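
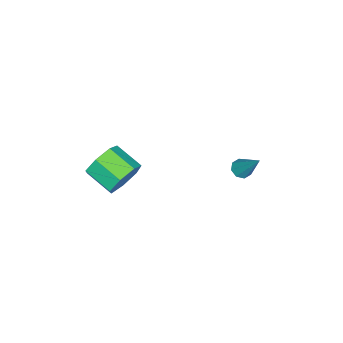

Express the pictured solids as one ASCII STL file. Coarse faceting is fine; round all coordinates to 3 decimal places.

solid 
facet normal -0.265 -0.542 -0.797
outer loop
vertex -2.365 2.68 -1.099
vertex -2.894 2.733 -0.959
vertex -2.543 3.02 -1.271
endloop
endfacet
facet normal 0.905 0.356 -0.233
outer loop
vertex -2.365 2.68 -1.099
vertex -2.543 3.02 -1.271
vertex -2.366 3.807 0.619
endloop
endfacet
facet normal -0.266 -0.542 -0.797
outer loop
vertex -2.543 3.02 -1.271
vertex -2.894 2.733 -0.959
vertex -2.927 3.192 -1.26
endloop
endfacet
facet normal 0.368 0.846 -0.387
outer loop
vertex -2.543 3.02 -1.271
vertex -2.927 3.192 -1.26
vertex -2.366 3.807 0.619
endloop
endfacet
facet normal -0.267 -0.542 -0.797
outer loop
vertex -2.927 3.192 -1.26
vertex -2.894 2.733 -0.959
vertex -3.291 3.096 -1.073
endloop
endfacet
facet normal -0.344 0.918 -0.198
outer loop
vertex -2.927 3.192 -1.26
vertex -3.291 3.096 -1.073
vertex -2.366 3.807 0.619
endloop
endfacet
facet normal -0.266 -0.542 -0.797
outer loop
vertex -3.291 3.096 -1.073
vertex -2.894 2.733 -0.959
vertex -3.423 2.787 -0.819
endloop
endfacet
facet normal -0.817 0.532 0.223
outer loop
vertex -3.291 3.096 -1.073
vertex -3.423 2.787 -0.819
vertex -2.366 3.807 0.619
endloop
endfacet
facet normal -0.266 -0.543 -0.796
outer loop
vertex -3.423 2.787 -0.819
vertex -2.894 2.733 -0.959
vertex -3.244 2.447 -0.647
endloop
endfacet
facet normal -0.772 -0.088 0.630
outer loop
vertex -3.423 2.787 -0.819
vertex -3.244 2.447 -0.647
vertex -2.366 3.807 0.619
endloop
endfacet
facet normal -0.267 -0.542 -0.797
outer loop
vertex -3.244 2.447 -0.647
vertex -2.894 2.733 -0.959
vertex -2.86 2.274 -0.658
endloop
endfacet
facet normal -0.237 -0.576 0.783
outer loop
vertex -3.244 2.447 -0.647
vertex -2.86 2.274 -0.658
vertex -2.366 3.807 0.619
endloop
endfacet
facet normal -0.265 -0.542 -0.797
outer loop
vertex -2.86 2.274 -0.658
vertex -2.894 2.733 -0.959
vertex -2.496 2.371 -0.845
endloop
endfacet
facet normal 0.477 -0.648 0.593
outer loop
vertex -2.86 2.274 -0.658
vertex -2.496 2.371 -0.845
vertex -2.366 3.807 0.619
endloop
endfacet
facet normal -0.265 -0.543 -0.797
outer loop
vertex -2.496 2.371 -0.845
vertex -2.894 2.733 -0.959
vertex -2.365 2.68 -1.099
endloop
endfacet
facet normal 0.950 -0.261 0.172
outer loop
vertex -2.496 2.371 -0.845
vertex -2.365 2.68 -1.099
vertex -2.366 3.807 0.619
endloop
endfacet
facet normal 0.244 0.892 -0.381
outer loop
vertex 3.605 -0.783 1.914
vertex 3.122 -0.331 2.664
vertex 4.081 -0.612 2.619
endloop
endfacet
facet normal 0.800 -0.407 -0.441
outer loop
vertex 3.605 -0.783 1.914
vertex 4.081 -0.612 2.619
vertex 3.24 -2.121 2.486
endloop
endfacet
facet normal 0.800 -0.407 -0.442
outer loop
vertex 3.24 -2.121 2.486
vertex 4.081 -0.612 2.619
vertex 3.717 -1.949 3.191
endloop
endfacet
facet normal -0.243 -0.892 0.382
outer loop
vertex 3.24 -2.121 2.486
vertex 3.717 -1.949 3.191
vertex 2.758 -1.669 3.236
endloop
endfacet
facet normal 0.243 0.892 -0.381
outer loop
vertex 4.081 -0.612 2.619
vertex 3.122 -0.331 2.664
vertex 3.835 -0.229 3.358
endloop
endfacet
facet normal 0.928 -0.099 0.360
outer loop
vertex 4.081 -0.612 2.619
vertex 3.835 -0.229 3.358
vertex 3.717 -1.949 3.191
endloop
endfacet
facet normal 0.928 -0.099 0.360
outer loop
vertex 3.717 -1.949 3.191
vertex 3.835 -0.229 3.358
vertex 3.471 -1.566 3.93
endloop
endfacet
facet normal -0.243 -0.892 0.382
outer loop
vertex 3.717 -1.949 3.191
vertex 3.471 -1.566 3.93
vertex 2.758 -1.669 3.236
endloop
endfacet
facet normal 0.243 0.892 -0.381
outer loop
vertex 3.835 -0.229 3.358
vertex 3.122 -0.331 2.664
vertex 3.052 0.077 3.574
endloop
endfacet
facet normal 0.356 0.284 0.890
outer loop
vertex 3.835 -0.229 3.358
vertex 3.052 0.077 3.574
vertex 3.471 -1.566 3.93
endloop
endfacet
facet normal 0.356 0.284 0.890
outer loop
vertex 3.471 -1.566 3.93
vertex 3.052 0.077 3.574
vertex 2.688 -1.261 4.146
endloop
endfacet
facet normal -0.242 -0.892 0.381
outer loop
vertex 3.471 -1.566 3.93
vertex 2.688 -1.261 4.146
vertex 2.758 -1.669 3.236
endloop
endfacet
facet normal 0.244 0.892 -0.381
outer loop
vertex 3.052 0.077 3.574
vertex 3.122 -0.331 2.664
vertex 2.322 0.076 3.105
endloop
endfacet
facet normal -0.483 0.452 0.750
outer loop
vertex 3.052 0.077 3.574
vertex 2.322 0.076 3.105
vertex 2.688 -1.261 4.146
endloop
endfacet
facet normal -0.483 0.452 0.750
outer loop
vertex 2.688 -1.261 4.146
vertex 2.322 0.076 3.105
vertex 1.958 -1.262 3.677
endloop
endfacet
facet normal -0.244 -0.892 0.381
outer loop
vertex 2.688 -1.261 4.146
vertex 1.958 -1.262 3.677
vertex 2.758 -1.669 3.236
endloop
endfacet
facet normal 0.243 0.892 -0.381
outer loop
vertex 2.322 0.076 3.105
vertex 3.122 -0.331 2.664
vertex 2.195 -0.232 2.304
endloop
endfacet
facet normal -0.959 0.280 0.044
outer loop
vertex 2.322 0.076 3.105
vertex 2.195 -0.232 2.304
vertex 1.958 -1.262 3.677
endloop
endfacet
facet normal -0.959 0.281 0.045
outer loop
vertex 1.958 -1.262 3.677
vertex 2.195 -0.232 2.304
vertex 1.83 -1.57 2.876
endloop
endfacet
facet normal -0.243 -0.892 0.382
outer loop
vertex 1.958 -1.262 3.677
vertex 1.83 -1.57 2.876
vertex 2.758 -1.669 3.236
endloop
endfacet
facet normal 0.244 0.891 -0.382
outer loop
vertex 2.195 -0.232 2.304
vertex 3.122 -0.331 2.664
vertex 2.765 -0.615 1.774
endloop
endfacet
facet normal -0.713 -0.102 -0.693
outer loop
vertex 2.195 -0.232 2.304
vertex 2.765 -0.615 1.774
vertex 1.83 -1.57 2.876
endloop
endfacet
facet normal -0.713 -0.103 -0.694
outer loop
vertex 1.83 -1.57 2.876
vertex 2.765 -0.615 1.774
vertex 2.401 -1.952 2.346
endloop
endfacet
facet normal -0.243 -0.892 0.381
outer loop
vertex 1.83 -1.57 2.876
vertex 2.401 -1.952 2.346
vertex 2.758 -1.669 3.236
endloop
endfacet
facet normal 0.242 0.892 -0.382
outer loop
vertex 2.765 -0.615 1.774
vertex 3.122 -0.331 2.664
vertex 3.605 -0.783 1.914
endloop
endfacet
facet normal 0.070 -0.408 -0.910
outer loop
vertex 2.765 -0.615 1.774
vertex 3.605 -0.783 1.914
vertex 2.401 -1.952 2.346
endloop
endfacet
facet normal 0.070 -0.408 -0.910
outer loop
vertex 2.401 -1.952 2.346
vertex 3.605 -0.783 1.914
vertex 3.24 -2.121 2.486
endloop
endfacet
facet normal -0.243 -0.892 0.381
outer loop
vertex 2.401 -1.952 2.346
vertex 3.24 -2.121 2.486
vertex 2.758 -1.669 3.236
endloop
endfacet

endsolid


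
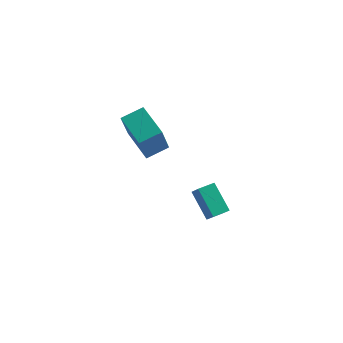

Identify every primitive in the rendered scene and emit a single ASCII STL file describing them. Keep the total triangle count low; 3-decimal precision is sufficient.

solid 
facet normal -0.815 -0.493 -0.304
outer loop
vertex -2.077 -5.393 3.161
vertex -3.143 -3.914 3.619
vertex -1.836 -4.643 1.301
endloop
endfacet
facet normal 0.567 -0.787 -0.244
outer loop
vertex -0.817 -4.026 1.681
vertex -2.077 -5.393 3.161
vertex -1.836 -4.643 1.301
endloop
endfacet
facet normal -0.815 -0.493 -0.304
outer loop
vertex -1.836 -4.643 1.301
vertex -3.143 -3.914 3.619
vertex -2.902 -3.164 1.759
endloop
endfacet
facet normal 0.119 0.371 -0.921
outer loop
vertex -2.902 -3.164 1.759
vertex -0.817 -4.026 1.681
vertex -1.836 -4.643 1.301
endloop
endfacet
facet normal -0.119 -0.371 0.921
outer loop
vertex -2.077 -5.393 3.161
vertex -2.124 -3.297 3.999
vertex -3.143 -3.914 3.619
endloop
endfacet
facet normal 0.567 -0.787 -0.244
outer loop
vertex -1.058 -4.776 3.541
vertex -2.077 -5.393 3.161
vertex -0.817 -4.026 1.681
endloop
endfacet
facet normal -0.119 -0.371 0.921
outer loop
vertex -1.058 -4.776 3.541
vertex -2.124 -3.297 3.999
vertex -2.077 -5.393 3.161
endloop
endfacet
facet normal -0.567 0.787 0.244
outer loop
vertex -3.143 -3.914 3.619
vertex -2.124 -3.297 3.999
vertex -2.902 -3.164 1.759
endloop
endfacet
facet normal 0.119 0.371 -0.921
outer loop
vertex -1.883 -2.547 2.139
vertex -0.817 -4.026 1.681
vertex -2.902 -3.164 1.759
endloop
endfacet
facet normal -0.567 0.787 0.244
outer loop
vertex -2.902 -3.164 1.759
vertex -2.124 -3.297 3.999
vertex -1.883 -2.547 2.139
endloop
endfacet
facet normal 0.815 0.493 0.304
outer loop
vertex -1.883 -2.547 2.139
vertex -1.058 -4.776 3.541
vertex -0.817 -4.026 1.681
endloop
endfacet
facet normal 0.815 0.493 0.304
outer loop
vertex -2.124 -3.297 3.999
vertex -1.058 -4.776 3.541
vertex -1.883 -2.547 2.139
endloop
endfacet
facet normal -0.789 -0.614 -0.005
outer loop
vertex 0.54 -3.225 -2.293
vertex 0.173 -2.747 -3.054
vertex 1.397 -4.316 -3.392
endloop
endfacet
facet normal 0.377 -0.493 0.784
outer loop
vertex 2.147 -3.733 -3.386
vertex 0.54 -3.225 -2.293
vertex 1.397 -4.316 -3.392
endloop
endfacet
facet normal -0.789 -0.614 -0.006
outer loop
vertex 1.397 -4.316 -3.392
vertex 0.173 -2.747 -3.054
vertex 1.031 -3.838 -4.152
endloop
endfacet
facet normal 0.484 -0.616 -0.621
outer loop
vertex 1.031 -3.838 -4.152
vertex 2.147 -3.733 -3.386
vertex 1.397 -4.316 -3.392
endloop
endfacet
facet normal -0.484 0.617 0.621
outer loop
vertex 0.54 -3.225 -2.293
vertex 0.923 -2.164 -3.048
vertex 0.173 -2.747 -3.054
endloop
endfacet
facet normal 0.378 -0.492 0.784
outer loop
vertex 1.289 -2.642 -2.288
vertex 0.54 -3.225 -2.293
vertex 2.147 -3.733 -3.386
endloop
endfacet
facet normal -0.484 0.617 0.621
outer loop
vertex 1.289 -2.642 -2.288
vertex 0.923 -2.164 -3.048
vertex 0.54 -3.225 -2.293
endloop
endfacet
facet normal -0.377 0.493 -0.784
outer loop
vertex 0.173 -2.747 -3.054
vertex 0.923 -2.164 -3.048
vertex 1.031 -3.838 -4.152
endloop
endfacet
facet normal 0.484 -0.617 -0.621
outer loop
vertex 1.78 -3.255 -4.147
vertex 2.147 -3.733 -3.386
vertex 1.031 -3.838 -4.152
endloop
endfacet
facet normal -0.378 0.493 -0.784
outer loop
vertex 1.031 -3.838 -4.152
vertex 0.923 -2.164 -3.048
vertex 1.78 -3.255 -4.147
endloop
endfacet
facet normal 0.789 0.615 0.006
outer loop
vertex 1.78 -3.255 -4.147
vertex 1.289 -2.642 -2.288
vertex 2.147 -3.733 -3.386
endloop
endfacet
facet normal 0.789 0.614 0.006
outer loop
vertex 0.923 -2.164 -3.048
vertex 1.289 -2.642 -2.288
vertex 1.78 -3.255 -4.147
endloop
endfacet

endsolid


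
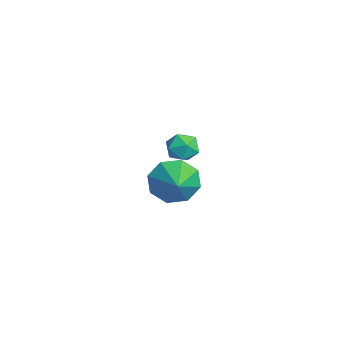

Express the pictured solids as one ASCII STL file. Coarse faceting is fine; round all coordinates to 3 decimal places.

solid 
facet normal -0.904 0.082 -0.421
outer loop
vertex 1.661 0.138 2.73
vertex 1.297 -0.233 3.44
vertex 1.485 0.591 3.196
endloop
endfacet
facet normal 0.752 0.592 -0.291
outer loop
vertex 1.661 0.138 2.73
vertex 1.485 0.591 3.196
vertex 2.543 -0.347 4.02
endloop
endfacet
facet normal -0.904 0.082 -0.420
outer loop
vertex 1.485 0.591 3.196
vertex 1.297 -0.233 3.44
vertex 1.199 0.561 3.805
endloop
endfacet
facet normal 0.507 0.816 0.278
outer loop
vertex 1.485 0.591 3.196
vertex 1.199 0.561 3.805
vertex 2.543 -0.347 4.02
endloop
endfacet
facet normal -0.903 0.082 -0.421
outer loop
vertex 1.199 0.561 3.805
vertex 1.297 -0.233 3.44
vertex 0.97 0.066 4.2
endloop
endfacet
facet normal 0.234 0.538 0.810
outer loop
vertex 1.199 0.561 3.805
vertex 0.97 0.066 4.2
vertex 2.543 -0.347 4.02
endloop
endfacet
facet normal -0.903 0.083 -0.421
outer loop
vertex 0.97 0.066 4.2
vertex 1.297 -0.233 3.44
vertex 0.932 -0.605 4.149
endloop
endfacet
facet normal 0.092 -0.081 0.992
outer loop
vertex 0.97 0.066 4.2
vertex 0.932 -0.605 4.149
vertex 2.543 -0.347 4.02
endloop
endfacet
facet normal -0.903 0.083 -0.421
outer loop
vertex 0.932 -0.605 4.149
vertex 1.297 -0.233 3.44
vertex 1.108 -1.058 3.683
endloop
endfacet
facet normal 0.166 -0.675 0.719
outer loop
vertex 0.932 -0.605 4.149
vertex 1.108 -1.058 3.683
vertex 2.543 -0.347 4.02
endloop
endfacet
facet normal -0.903 0.083 -0.421
outer loop
vertex 1.108 -1.058 3.683
vertex 1.297 -0.233 3.44
vertex 1.395 -1.028 3.074
endloop
endfacet
facet normal 0.411 -0.900 0.149
outer loop
vertex 1.108 -1.058 3.683
vertex 1.395 -1.028 3.074
vertex 2.543 -0.347 4.02
endloop
endfacet
facet normal -0.904 0.082 -0.421
outer loop
vertex 1.395 -1.028 3.074
vertex 1.297 -0.233 3.44
vertex 1.624 -0.532 2.679
endloop
endfacet
facet normal 0.684 -0.621 -0.383
outer loop
vertex 1.395 -1.028 3.074
vertex 1.624 -0.532 2.679
vertex 2.543 -0.347 4.02
endloop
endfacet
facet normal -0.904 0.082 -0.420
outer loop
vertex 1.624 -0.532 2.679
vertex 1.297 -0.233 3.44
vertex 1.661 0.138 2.73
endloop
endfacet
facet normal 0.825 -0.003 -0.565
outer loop
vertex 1.624 -0.532 2.679
vertex 1.661 0.138 2.73
vertex 2.543 -0.347 4.02
endloop
endfacet
facet normal 0.253 0.232 0.939
outer loop
vertex -2.378 1.223 3.086
vertex -2.437 0.586 3.259
vertex -1.855 0.819 3.045
endloop
endfacet
facet normal 0.561 0.678 0.475
outer loop
vertex -2.378 1.223 3.086
vertex -1.855 0.819 3.045
vertex -1.974 1.256 2.562
endloop
endfacet
facet normal 0.045 0.994 0.097
outer loop
vertex -2.378 1.223 3.086
vertex -1.974 1.256 2.562
vertex -2.63 1.294 2.478
endloop
endfacet
facet normal -0.582 0.744 0.328
outer loop
vertex -2.378 1.223 3.086
vertex -2.63 1.294 2.478
vertex -2.916 0.88 2.909
endloop
endfacet
facet normal -0.453 0.272 0.849
outer loop
vertex -2.378 1.223 3.086
vertex -2.916 0.88 2.909
vertex -2.437 0.586 3.259
endloop
endfacet
facet normal 0.957 0.289 0.026
outer loop
vertex -1.974 1.256 2.562
vertex -1.855 0.819 3.045
vertex -1.784 0.64 2.411
endloop
endfacet
facet normal 0.459 -0.432 0.777
outer loop
vertex -1.855 0.819 3.045
vertex -2.437 0.586 3.259
vertex -2.07 0.226 2.842
endloop
endfacet
facet normal -0.685 -0.366 0.630
outer loop
vertex -2.437 0.586 3.259
vertex -2.916 0.88 2.909
vertex -2.726 0.264 2.758
endloop
endfacet
facet normal -0.893 0.396 -0.212
outer loop
vertex -2.916 0.88 2.909
vertex -2.63 1.294 2.478
vertex -2.845 0.701 2.275
endloop
endfacet
facet normal 0.121 0.802 -0.585
outer loop
vertex -2.63 1.294 2.478
vertex -1.974 1.256 2.562
vertex -2.263 0.934 2.061
endloop
endfacet
facet normal 0.582 -0.744 -0.328
outer loop
vertex -2.322 0.297 2.234
vertex -1.784 0.64 2.411
vertex -2.07 0.226 2.842
endloop
endfacet
facet normal -0.045 -0.994 -0.097
outer loop
vertex -2.322 0.297 2.234
vertex -2.07 0.226 2.842
vertex -2.726 0.264 2.758
endloop
endfacet
facet normal -0.561 -0.678 -0.475
outer loop
vertex -2.322 0.297 2.234
vertex -2.726 0.264 2.758
vertex -2.845 0.701 2.275
endloop
endfacet
facet normal -0.253 -0.232 -0.939
outer loop
vertex -2.322 0.297 2.234
vertex -2.845 0.701 2.275
vertex -2.263 0.934 2.061
endloop
endfacet
facet normal 0.453 -0.272 -0.849
outer loop
vertex -2.322 0.297 2.234
vertex -2.263 0.934 2.061
vertex -1.784 0.64 2.411
endloop
endfacet
facet normal 0.893 -0.396 0.212
outer loop
vertex -2.07 0.226 2.842
vertex -1.784 0.64 2.411
vertex -1.855 0.819 3.045
endloop
endfacet
facet normal -0.121 -0.802 0.585
outer loop
vertex -2.726 0.264 2.758
vertex -2.07 0.226 2.842
vertex -2.437 0.586 3.259
endloop
endfacet
facet normal -0.957 -0.289 -0.026
outer loop
vertex -2.845 0.701 2.275
vertex -2.726 0.264 2.758
vertex -2.916 0.88 2.909
endloop
endfacet
facet normal -0.459 0.432 -0.777
outer loop
vertex -2.263 0.934 2.061
vertex -2.845 0.701 2.275
vertex -2.63 1.294 2.478
endloop
endfacet
facet normal 0.685 0.366 -0.630
outer loop
vertex -1.784 0.64 2.411
vertex -2.263 0.934 2.061
vertex -1.974 1.256 2.562
endloop
endfacet

endsolid


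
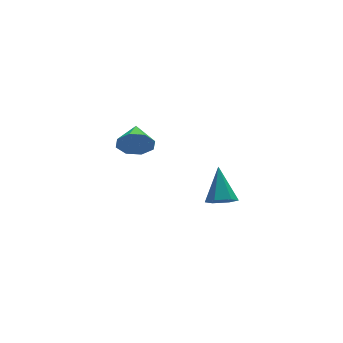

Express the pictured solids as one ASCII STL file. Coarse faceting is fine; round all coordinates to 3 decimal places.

solid 
facet normal -0.360 -0.887 -0.290
outer loop
vertex -3.332 -2.261 4.118
vertex -3.661 -1.866 3.319
vertex -2.846 -2.282 3.578
endloop
endfacet
facet normal 0.742 0.083 0.665
outer loop
vertex -3.332 -2.261 4.118
vertex -2.846 -2.282 3.578
vertex -3.159 -0.634 3.721
endloop
endfacet
facet normal -0.361 -0.887 -0.289
outer loop
vertex -2.846 -2.282 3.578
vertex -3.661 -1.866 3.319
vertex -2.838 -2.059 2.885
endloop
endfacet
facet normal 0.981 0.180 0.069
outer loop
vertex -2.846 -2.282 3.578
vertex -2.838 -2.059 2.885
vertex -3.159 -0.634 3.721
endloop
endfacet
facet normal -0.360 -0.887 -0.289
outer loop
vertex -2.838 -2.059 2.885
vertex -3.661 -1.866 3.319
vertex -3.311 -1.724 2.447
endloop
endfacet
facet normal 0.757 0.449 -0.474
outer loop
vertex -2.838 -2.059 2.885
vertex -3.311 -1.724 2.447
vertex -3.159 -0.634 3.721
endloop
endfacet
facet normal -0.361 -0.887 -0.289
outer loop
vertex -3.311 -1.724 2.447
vertex -3.661 -1.866 3.319
vertex -3.989 -1.472 2.52
endloop
endfacet
facet normal 0.202 0.732 -0.651
outer loop
vertex -3.311 -1.724 2.447
vertex -3.989 -1.472 2.52
vertex -3.159 -0.634 3.721
endloop
endfacet
facet normal -0.360 -0.887 -0.290
outer loop
vertex -3.989 -1.472 2.52
vertex -3.661 -1.866 3.319
vertex -4.475 -1.451 3.06
endloop
endfacet
facet normal -0.358 0.864 -0.355
outer loop
vertex -3.989 -1.472 2.52
vertex -4.475 -1.451 3.06
vertex -3.159 -0.634 3.721
endloop
endfacet
facet normal -0.361 -0.887 -0.288
outer loop
vertex -4.475 -1.451 3.06
vertex -3.661 -1.866 3.319
vertex -4.483 -1.673 3.753
endloop
endfacet
facet normal -0.596 0.767 0.239
outer loop
vertex -4.475 -1.451 3.06
vertex -4.483 -1.673 3.753
vertex -3.159 -0.634 3.721
endloop
endfacet
facet normal -0.361 -0.886 -0.290
outer loop
vertex -4.483 -1.673 3.753
vertex -3.661 -1.866 3.319
vertex -4.01 -2.009 4.191
endloop
endfacet
facet normal -0.372 0.498 0.783
outer loop
vertex -4.483 -1.673 3.753
vertex -4.01 -2.009 4.191
vertex -3.159 -0.634 3.721
endloop
endfacet
facet normal -0.361 -0.887 -0.290
outer loop
vertex -4.01 -2.009 4.191
vertex -3.661 -1.866 3.319
vertex -3.332 -2.261 4.118
endloop
endfacet
facet normal 0.183 0.215 0.959
outer loop
vertex -4.01 -2.009 4.191
vertex -3.332 -2.261 4.118
vertex -3.159 -0.634 3.721
endloop
endfacet
facet normal -0.185 -0.650 -0.737
outer loop
vertex 2.404 -0.143 -3.352
vertex 1.602 0.105 -3.369
vertex 2.171 0.491 -3.852
endloop
endfacet
facet normal 0.952 0.298 -0.065
outer loop
vertex 2.404 -0.143 -3.352
vertex 2.171 0.491 -3.852
vertex 1.998 1.495 -1.791
endloop
endfacet
facet normal -0.185 -0.650 -0.737
outer loop
vertex 2.171 0.491 -3.852
vertex 1.602 0.105 -3.369
vertex 1.368 0.739 -3.869
endloop
endfacet
facet normal 0.278 0.873 -0.402
outer loop
vertex 2.171 0.491 -3.852
vertex 1.368 0.739 -3.869
vertex 1.998 1.495 -1.791
endloop
endfacet
facet normal -0.186 -0.650 -0.737
outer loop
vertex 1.368 0.739 -3.869
vertex 1.602 0.105 -3.369
vertex 0.799 0.354 -3.386
endloop
endfacet
facet normal -0.614 0.783 -0.099
outer loop
vertex 1.368 0.739 -3.869
vertex 0.799 0.354 -3.386
vertex 1.998 1.495 -1.791
endloop
endfacet
facet normal -0.186 -0.649 -0.738
outer loop
vertex 0.799 0.354 -3.386
vertex 1.602 0.105 -3.369
vertex 1.032 -0.28 -2.887
endloop
endfacet
facet normal -0.833 0.119 0.541
outer loop
vertex 0.799 0.354 -3.386
vertex 1.032 -0.28 -2.887
vertex 1.998 1.495 -1.791
endloop
endfacet
facet normal -0.186 -0.649 -0.738
outer loop
vertex 1.032 -0.28 -2.887
vertex 1.602 0.105 -3.369
vertex 1.835 -0.529 -2.87
endloop
endfacet
facet normal -0.159 -0.454 0.876
outer loop
vertex 1.032 -0.28 -2.887
vertex 1.835 -0.529 -2.87
vertex 1.998 1.495 -1.791
endloop
endfacet
facet normal -0.185 -0.649 -0.738
outer loop
vertex 1.835 -0.529 -2.87
vertex 1.602 0.105 -3.369
vertex 2.404 -0.143 -3.352
endloop
endfacet
facet normal 0.733 -0.365 0.574
outer loop
vertex 1.835 -0.529 -2.87
vertex 2.404 -0.143 -3.352
vertex 1.998 1.495 -1.791
endloop
endfacet

endsolid


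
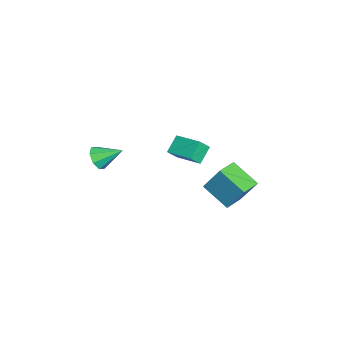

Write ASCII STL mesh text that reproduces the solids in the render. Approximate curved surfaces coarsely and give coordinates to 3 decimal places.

solid 
facet normal -0.893 0.447 -0.062
outer loop
vertex -0.617 2.253 -4.262
vertex -0.232 3.278 -2.423
vertex 0.231 3.803 -5.303
endloop
endfacet
facet normal -0.180 -0.479 -0.859
outer loop
vertex 1.472 3.182 -5.217
vertex -0.617 2.253 -4.262
vertex 0.231 3.803 -5.303
endloop
endfacet
facet normal -0.892 0.447 -0.062
outer loop
vertex 0.231 3.803 -5.303
vertex -0.232 3.278 -2.423
vertex 0.616 4.827 -3.464
endloop
endfacet
facet normal 0.413 0.756 -0.508
outer loop
vertex 0.616 4.827 -3.464
vertex 1.472 3.182 -5.217
vertex 0.231 3.803 -5.303
endloop
endfacet
facet normal -0.413 -0.756 0.508
outer loop
vertex -0.617 2.253 -4.262
vertex 1.009 2.657 -2.337
vertex -0.232 3.278 -2.423
endloop
endfacet
facet normal -0.180 -0.479 -0.859
outer loop
vertex 0.624 1.633 -4.176
vertex -0.617 2.253 -4.262
vertex 1.472 3.182 -5.217
endloop
endfacet
facet normal -0.413 -0.756 0.508
outer loop
vertex 0.624 1.633 -4.176
vertex 1.009 2.657 -2.337
vertex -0.617 2.253 -4.262
endloop
endfacet
facet normal 0.180 0.479 0.859
outer loop
vertex -0.232 3.278 -2.423
vertex 1.009 2.657 -2.337
vertex 0.616 4.827 -3.464
endloop
endfacet
facet normal 0.413 0.756 -0.508
outer loop
vertex 1.857 4.207 -3.378
vertex 1.472 3.182 -5.217
vertex 0.616 4.827 -3.464
endloop
endfacet
facet normal 0.180 0.479 0.859
outer loop
vertex 0.616 4.827 -3.464
vertex 1.009 2.657 -2.337
vertex 1.857 4.207 -3.378
endloop
endfacet
facet normal 0.892 -0.447 0.062
outer loop
vertex 1.857 4.207 -3.378
vertex 0.624 1.633 -4.176
vertex 1.472 3.182 -5.217
endloop
endfacet
facet normal 0.893 -0.447 0.062
outer loop
vertex 1.009 2.657 -2.337
vertex 0.624 1.633 -4.176
vertex 1.857 4.207 -3.378
endloop
endfacet
facet normal 0.010 -0.866 -0.500
outer loop
vertex 1.637 -4.303 -2.644
vertex 0.888 -4.541 -2.247
vertex 1.091 -4.111 -2.988
endloop
endfacet
facet normal 0.524 0.742 -0.418
outer loop
vertex 1.637 -4.303 -2.644
vertex 1.091 -4.111 -2.988
vertex 0.872 -3.059 -1.393
endloop
endfacet
facet normal 0.011 -0.866 -0.500
outer loop
vertex 1.091 -4.111 -2.988
vertex 0.888 -4.541 -2.247
vertex 0.426 -4.171 -2.898
endloop
endfacet
facet normal -0.149 0.816 -0.559
outer loop
vertex 1.091 -4.111 -2.988
vertex 0.426 -4.171 -2.898
vertex 0.872 -3.059 -1.393
endloop
endfacet
facet normal 0.010 -0.866 -0.499
outer loop
vertex 0.426 -4.171 -2.898
vertex 0.888 -4.541 -2.247
vertex 0.032 -4.447 -2.427
endloop
endfacet
facet normal -0.736 0.630 -0.247
outer loop
vertex 0.426 -4.171 -2.898
vertex 0.032 -4.447 -2.427
vertex 0.872 -3.059 -1.393
endloop
endfacet
facet normal 0.010 -0.867 -0.499
outer loop
vertex 0.032 -4.447 -2.427
vertex 0.888 -4.541 -2.247
vertex 0.14 -4.778 -1.85
endloop
endfacet
facet normal -0.896 0.292 0.335
outer loop
vertex 0.032 -4.447 -2.427
vertex 0.14 -4.778 -1.85
vertex 0.872 -3.059 -1.393
endloop
endfacet
facet normal 0.010 -0.867 -0.499
outer loop
vertex 0.14 -4.778 -1.85
vertex 0.888 -4.541 -2.247
vertex 0.686 -4.97 -1.506
endloop
endfacet
facet normal -0.533 0.002 0.846
outer loop
vertex 0.14 -4.778 -1.85
vertex 0.686 -4.97 -1.506
vertex 0.872 -3.059 -1.393
endloop
endfacet
facet normal 0.009 -0.866 -0.499
outer loop
vertex 0.686 -4.97 -1.506
vertex 0.888 -4.541 -2.247
vertex 1.351 -4.911 -1.596
endloop
endfacet
facet normal 0.140 -0.072 0.988
outer loop
vertex 0.686 -4.97 -1.506
vertex 1.351 -4.911 -1.596
vertex 0.872 -3.059 -1.393
endloop
endfacet
facet normal 0.011 -0.866 -0.500
outer loop
vertex 1.351 -4.911 -1.596
vertex 0.888 -4.541 -2.247
vertex 1.745 -4.634 -2.067
endloop
endfacet
facet normal 0.728 0.114 0.676
outer loop
vertex 1.351 -4.911 -1.596
vertex 1.745 -4.634 -2.067
vertex 0.872 -3.059 -1.393
endloop
endfacet
facet normal 0.011 -0.866 -0.499
outer loop
vertex 1.745 -4.634 -2.067
vertex 0.888 -4.541 -2.247
vertex 1.637 -4.303 -2.644
endloop
endfacet
facet normal 0.887 0.452 0.093
outer loop
vertex 1.745 -4.634 -2.067
vertex 1.637 -4.303 -2.644
vertex 0.872 -3.059 -1.393
endloop
endfacet
facet normal -0.552 -0.803 -0.223
outer loop
vertex -0.444 -0.685 -2.195
vertex -1.363 -0.288 -1.35
vertex -0.904 -0.162 -2.941
endloop
endfacet
facet normal 0.701 -0.303 -0.645
outer loop
vertex 0.163 1.388 -2.51
vertex -0.444 -0.685 -2.195
vertex -0.904 -0.162 -2.941
endloop
endfacet
facet normal -0.553 -0.802 -0.223
outer loop
vertex -0.904 -0.162 -2.941
vertex -1.363 -0.288 -1.35
vertex -1.822 0.236 -2.096
endloop
endfacet
facet normal -0.450 0.513 -0.731
outer loop
vertex -1.822 0.236 -2.096
vertex 0.163 1.388 -2.51
vertex -0.904 -0.162 -2.941
endloop
endfacet
facet normal 0.450 -0.513 0.731
outer loop
vertex -0.444 -0.685 -2.195
vertex -0.296 1.262 -0.919
vertex -1.363 -0.288 -1.35
endloop
endfacet
facet normal 0.702 -0.303 -0.645
outer loop
vertex 0.622 0.864 -1.764
vertex -0.444 -0.685 -2.195
vertex 0.163 1.388 -2.51
endloop
endfacet
facet normal 0.450 -0.513 0.731
outer loop
vertex 0.622 0.864 -1.764
vertex -0.296 1.262 -0.919
vertex -0.444 -0.685 -2.195
endloop
endfacet
facet normal -0.701 0.304 0.645
outer loop
vertex -1.363 -0.288 -1.35
vertex -0.296 1.262 -0.919
vertex -1.822 0.236 -2.096
endloop
endfacet
facet normal -0.450 0.513 -0.731
outer loop
vertex -0.756 1.785 -1.665
vertex 0.163 1.388 -2.51
vertex -1.822 0.236 -2.096
endloop
endfacet
facet normal -0.701 0.303 0.645
outer loop
vertex -1.822 0.236 -2.096
vertex -0.296 1.262 -0.919
vertex -0.756 1.785 -1.665
endloop
endfacet
facet normal 0.553 0.803 0.224
outer loop
vertex -0.756 1.785 -1.665
vertex 0.622 0.864 -1.764
vertex 0.163 1.388 -2.51
endloop
endfacet
facet normal 0.553 0.803 0.222
outer loop
vertex -0.296 1.262 -0.919
vertex 0.622 0.864 -1.764
vertex -0.756 1.785 -1.665
endloop
endfacet

endsolid


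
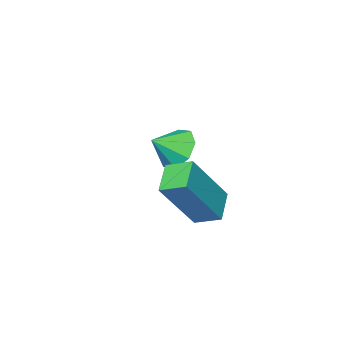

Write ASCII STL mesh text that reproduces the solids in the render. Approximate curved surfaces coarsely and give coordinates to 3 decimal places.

solid 
facet normal -0.563 0.089 -0.821
outer loop
vertex 1.443 -0.066 0.46
vertex 2.241 0.536 -0.022
vertex 1.813 -0.826 0.124
endloop
endfacet
facet normal -0.719 -0.542 0.435
outer loop
vertex 3.019 -1.016 1.882
vertex 1.443 -0.066 0.46
vertex 1.813 -0.826 0.124
endloop
endfacet
facet normal -0.563 0.089 -0.822
outer loop
vertex 1.813 -0.826 0.124
vertex 2.241 0.536 -0.022
vertex 2.611 -0.225 -0.358
endloop
endfacet
facet normal 0.406 -0.836 -0.369
outer loop
vertex 2.611 -0.225 -0.358
vertex 3.019 -1.016 1.882
vertex 1.813 -0.826 0.124
endloop
endfacet
facet normal -0.407 0.835 0.369
outer loop
vertex 1.443 -0.066 0.46
vertex 3.447 0.346 1.736
vertex 2.241 0.536 -0.022
endloop
endfacet
facet normal -0.719 -0.542 0.435
outer loop
vertex 2.649 -0.255 2.218
vertex 1.443 -0.066 0.46
vertex 3.019 -1.016 1.882
endloop
endfacet
facet normal -0.407 0.836 0.369
outer loop
vertex 2.649 -0.255 2.218
vertex 3.447 0.346 1.736
vertex 1.443 -0.066 0.46
endloop
endfacet
facet normal 0.719 0.542 -0.435
outer loop
vertex 2.241 0.536 -0.022
vertex 3.447 0.346 1.736
vertex 2.611 -0.225 -0.358
endloop
endfacet
facet normal 0.407 -0.835 -0.369
outer loop
vertex 3.817 -0.414 1.4
vertex 3.019 -1.016 1.882
vertex 2.611 -0.225 -0.358
endloop
endfacet
facet normal 0.719 0.542 -0.435
outer loop
vertex 2.611 -0.225 -0.358
vertex 3.447 0.346 1.736
vertex 3.817 -0.414 1.4
endloop
endfacet
facet normal 0.563 -0.089 0.822
outer loop
vertex 3.817 -0.414 1.4
vertex 2.649 -0.255 2.218
vertex 3.019 -1.016 1.882
endloop
endfacet
facet normal 0.563 -0.089 0.822
outer loop
vertex 3.447 0.346 1.736
vertex 2.649 -0.255 2.218
vertex 3.817 -0.414 1.4
endloop
endfacet
facet normal -0.794 0.234 -0.561
outer loop
vertex 0.674 -3.183 -0.065
vertex 0.185 -3.655 0.43
vertex 0.425 -2.85 0.426
endloop
endfacet
facet normal 0.846 0.529 0.070
outer loop
vertex 0.674 -3.183 -0.065
vertex 0.425 -2.85 0.426
vertex 1.035 -3.905 1.03
endloop
endfacet
facet normal -0.794 0.234 -0.562
outer loop
vertex 0.425 -2.85 0.426
vertex 0.185 -3.655 0.43
vertex 0.036 -2.988 0.918
endloop
endfacet
facet normal 0.513 0.630 0.583
outer loop
vertex 0.425 -2.85 0.426
vertex 0.036 -2.988 0.918
vertex 1.035 -3.905 1.03
endloop
endfacet
facet normal -0.794 0.233 -0.562
outer loop
vertex 0.036 -2.988 0.918
vertex 0.185 -3.655 0.43
vertex -0.266 -3.517 1.125
endloop
endfacet
facet normal 0.153 0.283 0.947
outer loop
vertex 0.036 -2.988 0.918
vertex -0.266 -3.517 1.125
vertex 1.035 -3.905 1.03
endloop
endfacet
facet normal -0.794 0.233 -0.562
outer loop
vertex -0.266 -3.517 1.125
vertex 0.185 -3.655 0.43
vertex -0.303 -4.127 0.924
endloop
endfacet
facet normal -0.024 -0.312 0.950
outer loop
vertex -0.266 -3.517 1.125
vertex -0.303 -4.127 0.924
vertex 1.035 -3.905 1.03
endloop
endfacet
facet normal -0.794 0.234 -0.561
outer loop
vertex -0.303 -4.127 0.924
vertex 0.185 -3.655 0.43
vertex -0.054 -4.46 0.433
endloop
endfacet
facet normal 0.087 -0.804 0.589
outer loop
vertex -0.303 -4.127 0.924
vertex -0.054 -4.46 0.433
vertex 1.035 -3.905 1.03
endloop
endfacet
facet normal -0.794 0.234 -0.562
outer loop
vertex -0.054 -4.46 0.433
vertex 0.185 -3.655 0.43
vertex 0.335 -4.322 -0.059
endloop
endfacet
facet normal 0.419 -0.905 0.077
outer loop
vertex -0.054 -4.46 0.433
vertex 0.335 -4.322 -0.059
vertex 1.035 -3.905 1.03
endloop
endfacet
facet normal -0.793 0.234 -0.562
outer loop
vertex 0.335 -4.322 -0.059
vertex 0.185 -3.655 0.43
vertex 0.637 -3.793 -0.265
endloop
endfacet
facet normal 0.779 -0.557 -0.288
outer loop
vertex 0.335 -4.322 -0.059
vertex 0.637 -3.793 -0.265
vertex 1.035 -3.905 1.03
endloop
endfacet
facet normal -0.794 0.232 -0.562
outer loop
vertex 0.637 -3.793 -0.265
vertex 0.185 -3.655 0.43
vertex 0.674 -3.183 -0.065
endloop
endfacet
facet normal 0.956 0.037 -0.291
outer loop
vertex 0.637 -3.793 -0.265
vertex 0.674 -3.183 -0.065
vertex 1.035 -3.905 1.03
endloop
endfacet

endsolid


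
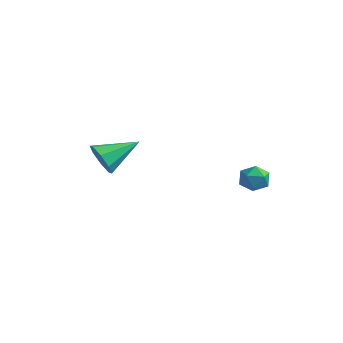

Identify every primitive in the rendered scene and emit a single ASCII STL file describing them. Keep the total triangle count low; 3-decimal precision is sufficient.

solid 
facet normal -0.701 0.663 -0.265
outer loop
vertex 3.895 1.657 -1.28
vertex 3.423 1.181 -1.222
vertex 3.583 1.562 -0.692
endloop
endfacet
facet normal -0.161 0.984 0.073
outer loop
vertex 3.895 1.657 -1.28
vertex 3.583 1.562 -0.692
vertex 4.247 1.672 -0.707
endloop
endfacet
facet normal 0.437 0.851 -0.291
outer loop
vertex 3.895 1.657 -1.28
vertex 4.247 1.672 -0.707
vertex 4.497 1.359 -1.247
endloop
endfacet
facet normal 0.268 0.447 -0.854
outer loop
vertex 3.895 1.657 -1.28
vertex 4.497 1.359 -1.247
vertex 3.988 1.055 -1.566
endloop
endfacet
facet normal -0.436 0.330 -0.837
outer loop
vertex 3.895 1.657 -1.28
vertex 3.988 1.055 -1.566
vertex 3.423 1.181 -1.222
endloop
endfacet
facet normal -0.098 0.689 0.718
outer loop
vertex 4.247 1.672 -0.707
vertex 3.583 1.562 -0.692
vertex 3.992 1.205 -0.294
endloop
endfacet
facet normal -0.971 0.167 0.173
outer loop
vertex 3.583 1.562 -0.692
vertex 3.423 1.181 -1.222
vertex 3.483 0.901 -0.613
endloop
endfacet
facet normal -0.542 -0.371 -0.754
outer loop
vertex 3.423 1.181 -1.222
vertex 3.988 1.055 -1.566
vertex 3.733 0.588 -1.153
endloop
endfacet
facet normal 0.598 -0.184 -0.780
outer loop
vertex 3.988 1.055 -1.566
vertex 4.497 1.359 -1.247
vertex 4.397 0.698 -1.168
endloop
endfacet
facet normal 0.872 0.471 0.131
outer loop
vertex 4.497 1.359 -1.247
vertex 4.247 1.672 -0.707
vertex 4.557 1.079 -0.638
endloop
endfacet
facet normal -0.268 -0.447 0.854
outer loop
vertex 4.085 0.603 -0.58
vertex 3.992 1.205 -0.294
vertex 3.483 0.901 -0.613
endloop
endfacet
facet normal -0.437 -0.851 0.291
outer loop
vertex 4.085 0.603 -0.58
vertex 3.483 0.901 -0.613
vertex 3.733 0.588 -1.153
endloop
endfacet
facet normal 0.161 -0.984 -0.073
outer loop
vertex 4.085 0.603 -0.58
vertex 3.733 0.588 -1.153
vertex 4.397 0.698 -1.168
endloop
endfacet
facet normal 0.701 -0.663 0.265
outer loop
vertex 4.085 0.603 -0.58
vertex 4.397 0.698 -1.168
vertex 4.557 1.079 -0.638
endloop
endfacet
facet normal 0.436 -0.330 0.837
outer loop
vertex 4.085 0.603 -0.58
vertex 4.557 1.079 -0.638
vertex 3.992 1.205 -0.294
endloop
endfacet
facet normal -0.598 0.184 0.780
outer loop
vertex 3.483 0.901 -0.613
vertex 3.992 1.205 -0.294
vertex 3.583 1.562 -0.692
endloop
endfacet
facet normal -0.872 -0.471 -0.131
outer loop
vertex 3.733 0.588 -1.153
vertex 3.483 0.901 -0.613
vertex 3.423 1.181 -1.222
endloop
endfacet
facet normal 0.098 -0.689 -0.718
outer loop
vertex 4.397 0.698 -1.168
vertex 3.733 0.588 -1.153
vertex 3.988 1.055 -1.566
endloop
endfacet
facet normal 0.971 -0.167 -0.173
outer loop
vertex 4.557 1.079 -0.638
vertex 4.397 0.698 -1.168
vertex 4.497 1.359 -1.247
endloop
endfacet
facet normal 0.542 0.371 0.754
outer loop
vertex 3.992 1.205 -0.294
vertex 4.557 1.079 -0.638
vertex 4.247 1.672 -0.707
endloop
endfacet
facet normal -0.333 -0.855 -0.398
outer loop
vertex -0.457 -2.08 -1.111
vertex -1.059 -2.104 -0.556
vertex -0.976 -1.787 -1.307
endloop
endfacet
facet normal 0.548 0.548 -0.632
outer loop
vertex -0.457 -2.08 -1.111
vertex -0.976 -1.787 -1.307
vertex -0.481 -0.616 0.136
endloop
endfacet
facet normal -0.332 -0.855 -0.398
outer loop
vertex -0.976 -1.787 -1.307
vertex -1.059 -2.104 -0.556
vertex -1.544 -1.68 -1.063
endloop
endfacet
facet normal -0.110 0.790 -0.603
outer loop
vertex -0.976 -1.787 -1.307
vertex -1.544 -1.68 -1.063
vertex -0.481 -0.616 0.136
endloop
endfacet
facet normal -0.333 -0.855 -0.397
outer loop
vertex -1.544 -1.68 -1.063
vertex -1.059 -2.104 -0.556
vertex -1.828 -1.821 -0.521
endloop
endfacet
facet normal -0.626 0.769 -0.128
outer loop
vertex -1.544 -1.68 -1.063
vertex -1.828 -1.821 -0.521
vertex -0.481 -0.616 0.136
endloop
endfacet
facet normal -0.333 -0.855 -0.397
outer loop
vertex -1.828 -1.821 -0.521
vertex -1.059 -2.104 -0.556
vertex -1.661 -2.128 0.0
endloop
endfacet
facet normal -0.697 0.497 0.517
outer loop
vertex -1.828 -1.821 -0.521
vertex -1.661 -2.128 0.0
vertex -0.481 -0.616 0.136
endloop
endfacet
facet normal -0.333 -0.855 -0.397
outer loop
vertex -1.661 -2.128 0.0
vertex -1.059 -2.104 -0.556
vertex -1.142 -2.421 0.196
endloop
endfacet
facet normal -0.282 0.135 0.950
outer loop
vertex -1.661 -2.128 0.0
vertex -1.142 -2.421 0.196
vertex -0.481 -0.616 0.136
endloop
endfacet
facet normal -0.332 -0.856 -0.397
outer loop
vertex -1.142 -2.421 0.196
vertex -1.059 -2.104 -0.556
vertex -0.574 -2.528 -0.048
endloop
endfacet
facet normal 0.375 -0.107 0.921
outer loop
vertex -1.142 -2.421 0.196
vertex -0.574 -2.528 -0.048
vertex -0.481 -0.616 0.136
endloop
endfacet
facet normal -0.332 -0.856 -0.397
outer loop
vertex -0.574 -2.528 -0.048
vertex -1.059 -2.104 -0.556
vertex -0.29 -2.387 -0.59
endloop
endfacet
facet normal 0.892 -0.086 0.445
outer loop
vertex -0.574 -2.528 -0.048
vertex -0.29 -2.387 -0.59
vertex -0.481 -0.616 0.136
endloop
endfacet
facet normal -0.332 -0.855 -0.397
outer loop
vertex -0.29 -2.387 -0.59
vertex -1.059 -2.104 -0.556
vertex -0.457 -2.08 -1.111
endloop
endfacet
facet normal 0.962 0.185 -0.199
outer loop
vertex -0.29 -2.387 -0.59
vertex -0.457 -2.08 -1.111
vertex -0.481 -0.616 0.136
endloop
endfacet

endsolid


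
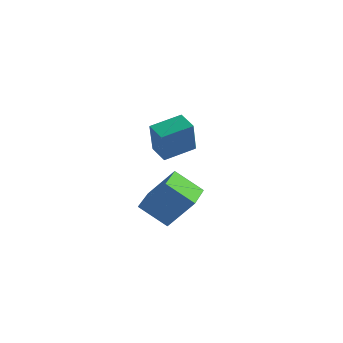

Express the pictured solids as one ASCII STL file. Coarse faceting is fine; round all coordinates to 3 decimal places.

solid 
facet normal -0.733 -0.245 0.634
outer loop
vertex 1.832 -2.466 -2.148
vertex 1.185 -0.499 -2.135
vertex 0.618 -2.855 -3.702
endloop
endfacet
facet normal 0.312 -0.950 -0.006
outer loop
vertex 1.915 -2.421 -4.825
vertex 1.832 -2.466 -2.148
vertex 0.618 -2.855 -3.702
endloop
endfacet
facet normal -0.733 -0.245 0.634
outer loop
vertex 0.618 -2.855 -3.702
vertex 1.185 -0.499 -2.135
vertex -0.029 -0.889 -3.689
endloop
endfacet
facet normal -0.604 -0.194 -0.773
outer loop
vertex -0.029 -0.889 -3.689
vertex 1.915 -2.421 -4.825
vertex 0.618 -2.855 -3.702
endloop
endfacet
facet normal 0.604 0.194 0.773
outer loop
vertex 1.832 -2.466 -2.148
vertex 2.482 -0.065 -3.258
vertex 1.185 -0.499 -2.135
endloop
endfacet
facet normal 0.313 -0.950 -0.006
outer loop
vertex 3.129 -2.031 -3.271
vertex 1.832 -2.466 -2.148
vertex 1.915 -2.421 -4.825
endloop
endfacet
facet normal 0.604 0.194 0.773
outer loop
vertex 3.129 -2.031 -3.271
vertex 2.482 -0.065 -3.258
vertex 1.832 -2.466 -2.148
endloop
endfacet
facet normal -0.313 0.950 0.006
outer loop
vertex 1.185 -0.499 -2.135
vertex 2.482 -0.065 -3.258
vertex -0.029 -0.889 -3.689
endloop
endfacet
facet normal -0.604 -0.194 -0.773
outer loop
vertex 1.268 -0.454 -4.812
vertex 1.915 -2.421 -4.825
vertex -0.029 -0.889 -3.689
endloop
endfacet
facet normal -0.313 0.950 0.007
outer loop
vertex -0.029 -0.889 -3.689
vertex 2.482 -0.065 -3.258
vertex 1.268 -0.454 -4.812
endloop
endfacet
facet normal 0.733 0.245 -0.634
outer loop
vertex 1.268 -0.454 -4.812
vertex 3.129 -2.031 -3.271
vertex 1.915 -2.421 -4.825
endloop
endfacet
facet normal 0.733 0.245 -0.634
outer loop
vertex 2.482 -0.065 -3.258
vertex 3.129 -2.031 -3.271
vertex 1.268 -0.454 -4.812
endloop
endfacet
facet normal -0.539 -0.792 -0.286
outer loop
vertex -1.138 2.223 -1.257
vertex -2.084 2.708 -0.817
vertex -1.527 3.167 -3.137
endloop
endfacet
facet normal 0.822 -0.422 -0.382
outer loop
vertex -0.556 4.592 -2.623
vertex -1.138 2.223 -1.257
vertex -1.527 3.167 -3.137
endloop
endfacet
facet normal -0.539 -0.792 -0.286
outer loop
vertex -1.527 3.167 -3.137
vertex -2.084 2.708 -0.817
vertex -2.473 3.652 -2.698
endloop
endfacet
facet normal -0.182 0.441 -0.879
outer loop
vertex -2.473 3.652 -2.698
vertex -0.556 4.592 -2.623
vertex -1.527 3.167 -3.137
endloop
endfacet
facet normal 0.182 -0.441 0.879
outer loop
vertex -1.138 2.223 -1.257
vertex -1.113 4.133 -0.303
vertex -2.084 2.708 -0.817
endloop
endfacet
facet normal 0.822 -0.422 -0.382
outer loop
vertex -0.167 3.648 -0.742
vertex -1.138 2.223 -1.257
vertex -0.556 4.592 -2.623
endloop
endfacet
facet normal 0.182 -0.441 0.879
outer loop
vertex -0.167 3.648 -0.742
vertex -1.113 4.133 -0.303
vertex -1.138 2.223 -1.257
endloop
endfacet
facet normal -0.822 0.422 0.382
outer loop
vertex -2.084 2.708 -0.817
vertex -1.113 4.133 -0.303
vertex -2.473 3.652 -2.698
endloop
endfacet
facet normal -0.182 0.442 -0.879
outer loop
vertex -1.502 5.077 -2.183
vertex -0.556 4.592 -2.623
vertex -2.473 3.652 -2.698
endloop
endfacet
facet normal -0.822 0.422 0.382
outer loop
vertex -2.473 3.652 -2.698
vertex -1.113 4.133 -0.303
vertex -1.502 5.077 -2.183
endloop
endfacet
facet normal 0.539 0.792 0.286
outer loop
vertex -1.502 5.077 -2.183
vertex -0.167 3.648 -0.742
vertex -0.556 4.592 -2.623
endloop
endfacet
facet normal 0.539 0.792 0.286
outer loop
vertex -1.113 4.133 -0.303
vertex -0.167 3.648 -0.742
vertex -1.502 5.077 -2.183
endloop
endfacet

endsolid


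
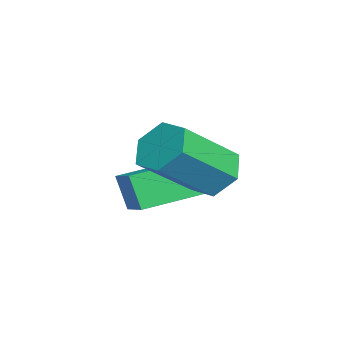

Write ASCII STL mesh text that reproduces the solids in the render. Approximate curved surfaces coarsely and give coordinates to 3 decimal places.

solid 
facet normal -0.867 -0.282 -0.410
outer loop
vertex 1.091 -1.914 -0.031
vertex 0.362 -0.084 0.253
vertex 1.465 -1.61 -1.03
endloop
endfacet
facet normal 0.366 -0.920 -0.143
outer loop
vertex 2.558 -1.256 -0.513
vertex 1.091 -1.914 -0.031
vertex 1.465 -1.61 -1.03
endloop
endfacet
facet normal -0.867 -0.281 -0.411
outer loop
vertex 1.465 -1.61 -1.03
vertex 0.362 -0.084 0.253
vertex 0.737 0.22 -0.747
endloop
endfacet
facet normal 0.337 0.274 -0.901
outer loop
vertex 0.737 0.22 -0.747
vertex 2.558 -1.256 -0.513
vertex 1.465 -1.61 -1.03
endloop
endfacet
facet normal -0.337 -0.274 0.901
outer loop
vertex 1.091 -1.914 -0.031
vertex 1.455 0.27 0.77
vertex 0.362 -0.084 0.253
endloop
endfacet
facet normal 0.366 -0.920 -0.142
outer loop
vertex 2.183 -1.56 0.487
vertex 1.091 -1.914 -0.031
vertex 2.558 -1.256 -0.513
endloop
endfacet
facet normal -0.338 -0.274 0.900
outer loop
vertex 2.183 -1.56 0.487
vertex 1.455 0.27 0.77
vertex 1.091 -1.914 -0.031
endloop
endfacet
facet normal -0.365 0.920 0.143
outer loop
vertex 0.362 -0.084 0.253
vertex 1.455 0.27 0.77
vertex 0.737 0.22 -0.747
endloop
endfacet
facet normal 0.338 0.274 -0.900
outer loop
vertex 1.829 0.574 -0.229
vertex 2.558 -1.256 -0.513
vertex 0.737 0.22 -0.747
endloop
endfacet
facet normal -0.366 0.920 0.143
outer loop
vertex 0.737 0.22 -0.747
vertex 1.455 0.27 0.77
vertex 1.829 0.574 -0.229
endloop
endfacet
facet normal 0.867 0.282 0.411
outer loop
vertex 1.829 0.574 -0.229
vertex 2.183 -1.56 0.487
vertex 2.558 -1.256 -0.513
endloop
endfacet
facet normal 0.867 0.282 0.410
outer loop
vertex 1.455 0.27 0.77
vertex 2.183 -1.56 0.487
vertex 1.829 0.574 -0.229
endloop
endfacet
facet normal -0.446 0.639 -0.627
outer loop
vertex 3.522 0.465 0.405
vertex 2.886 0.525 0.919
vertex 3.521 1.039 0.991
endloop
endfacet
facet normal 0.895 0.320 -0.311
outer loop
vertex 3.522 0.465 0.405
vertex 3.521 1.039 0.991
vertex 4.45 -0.865 1.707
endloop
endfacet
facet normal 0.895 0.320 -0.311
outer loop
vertex 4.45 -0.865 1.707
vertex 3.521 1.039 0.991
vertex 4.449 -0.292 2.293
endloop
endfacet
facet normal 0.446 -0.640 0.626
outer loop
vertex 4.45 -0.865 1.707
vertex 4.449 -0.292 2.293
vertex 3.814 -0.805 2.221
endloop
endfacet
facet normal -0.446 0.639 -0.627
outer loop
vertex 3.521 1.039 0.991
vertex 2.886 0.525 0.919
vertex 2.885 1.099 1.505
endloop
endfacet
facet normal 0.447 0.765 0.464
outer loop
vertex 3.521 1.039 0.991
vertex 2.885 1.099 1.505
vertex 4.449 -0.292 2.293
endloop
endfacet
facet normal 0.447 0.765 0.464
outer loop
vertex 4.449 -0.292 2.293
vertex 2.885 1.099 1.505
vertex 3.813 -0.232 2.807
endloop
endfacet
facet normal 0.446 -0.640 0.626
outer loop
vertex 4.449 -0.292 2.293
vertex 3.813 -0.232 2.807
vertex 3.814 -0.805 2.221
endloop
endfacet
facet normal -0.446 0.639 -0.627
outer loop
vertex 2.885 1.099 1.505
vertex 2.886 0.525 0.919
vertex 2.25 0.585 1.433
endloop
endfacet
facet normal -0.448 0.445 0.775
outer loop
vertex 2.885 1.099 1.505
vertex 2.25 0.585 1.433
vertex 3.813 -0.232 2.807
endloop
endfacet
facet normal -0.448 0.446 0.775
outer loop
vertex 3.813 -0.232 2.807
vertex 2.25 0.585 1.433
vertex 3.178 -0.745 2.735
endloop
endfacet
facet normal 0.446 -0.640 0.626
outer loop
vertex 3.813 -0.232 2.807
vertex 3.178 -0.745 2.735
vertex 3.814 -0.805 2.221
endloop
endfacet
facet normal -0.446 0.640 -0.626
outer loop
vertex 2.25 0.585 1.433
vertex 2.886 0.525 0.919
vertex 2.251 0.012 0.847
endloop
endfacet
facet normal -0.895 -0.320 0.311
outer loop
vertex 2.25 0.585 1.433
vertex 2.251 0.012 0.847
vertex 3.178 -0.745 2.735
endloop
endfacet
facet normal -0.895 -0.319 0.311
outer loop
vertex 3.178 -0.745 2.735
vertex 2.251 0.012 0.847
vertex 3.179 -1.319 2.149
endloop
endfacet
facet normal 0.446 -0.639 0.627
outer loop
vertex 3.178 -0.745 2.735
vertex 3.179 -1.319 2.149
vertex 3.814 -0.805 2.221
endloop
endfacet
facet normal -0.446 0.640 -0.626
outer loop
vertex 2.251 0.012 0.847
vertex 2.886 0.525 0.919
vertex 2.887 -0.048 0.333
endloop
endfacet
facet normal -0.447 -0.765 -0.464
outer loop
vertex 2.251 0.012 0.847
vertex 2.887 -0.048 0.333
vertex 3.179 -1.319 2.149
endloop
endfacet
facet normal -0.447 -0.765 -0.464
outer loop
vertex 3.179 -1.319 2.149
vertex 2.887 -0.048 0.333
vertex 3.815 -1.379 1.635
endloop
endfacet
facet normal 0.446 -0.639 0.627
outer loop
vertex 3.179 -1.319 2.149
vertex 3.815 -1.379 1.635
vertex 3.814 -0.805 2.221
endloop
endfacet
facet normal -0.446 0.640 -0.626
outer loop
vertex 2.887 -0.048 0.333
vertex 2.886 0.525 0.919
vertex 3.522 0.465 0.405
endloop
endfacet
facet normal 0.448 -0.446 -0.775
outer loop
vertex 2.887 -0.048 0.333
vertex 3.522 0.465 0.405
vertex 3.815 -1.379 1.635
endloop
endfacet
facet normal 0.449 -0.446 -0.775
outer loop
vertex 3.815 -1.379 1.635
vertex 3.522 0.465 0.405
vertex 4.45 -0.865 1.707
endloop
endfacet
facet normal 0.446 -0.639 0.627
outer loop
vertex 3.815 -1.379 1.635
vertex 4.45 -0.865 1.707
vertex 3.814 -0.805 2.221
endloop
endfacet

endsolid


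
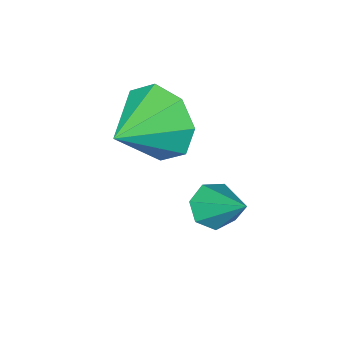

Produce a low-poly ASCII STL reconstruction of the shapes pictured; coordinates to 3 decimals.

solid 
facet normal -0.031 -0.738 -0.675
outer loop
vertex -2.412 -1.191 -4.746
vertex -2.601 -1.507 -4.392
vertex -2.853 -1.202 -4.714
endloop
endfacet
facet normal -0.057 0.871 -0.488
outer loop
vertex -2.412 -1.191 -4.746
vertex -2.853 -1.202 -4.714
vertex -2.559 -0.473 -3.448
endloop
endfacet
facet normal -0.029 -0.737 -0.675
outer loop
vertex -2.853 -1.202 -4.714
vertex -2.601 -1.507 -4.392
vertex -3.104 -1.443 -4.44
endloop
endfacet
facet normal -0.773 0.610 -0.172
outer loop
vertex -2.853 -1.202 -4.714
vertex -3.104 -1.443 -4.44
vertex -2.559 -0.473 -3.448
endloop
endfacet
facet normal -0.030 -0.738 -0.674
outer loop
vertex -3.104 -1.443 -4.44
vertex -2.601 -1.507 -4.392
vertex -2.976 -1.731 -4.13
endloop
endfacet
facet normal -0.900 0.064 0.431
outer loop
vertex -3.104 -1.443 -4.44
vertex -2.976 -1.731 -4.13
vertex -2.559 -0.473 -3.448
endloop
endfacet
facet normal -0.029 -0.739 -0.673
outer loop
vertex -2.976 -1.731 -4.13
vertex -2.601 -1.507 -4.392
vertex -2.565 -1.85 -4.017
endloop
endfacet
facet normal -0.342 -0.358 0.869
outer loop
vertex -2.976 -1.731 -4.13
vertex -2.565 -1.85 -4.017
vertex -2.559 -0.473 -3.448
endloop
endfacet
facet normal -0.030 -0.739 -0.673
outer loop
vertex -2.565 -1.85 -4.017
vertex -2.601 -1.507 -4.392
vertex -2.181 -1.711 -4.187
endloop
endfacet
facet normal 0.480 -0.337 0.810
outer loop
vertex -2.565 -1.85 -4.017
vertex -2.181 -1.711 -4.187
vertex -2.559 -0.473 -3.448
endloop
endfacet
facet normal -0.029 -0.737 -0.675
outer loop
vertex -2.181 -1.711 -4.187
vertex -2.601 -1.507 -4.392
vertex -2.113 -1.417 -4.511
endloop
endfacet
facet normal 0.948 0.111 0.299
outer loop
vertex -2.181 -1.711 -4.187
vertex -2.113 -1.417 -4.511
vertex -2.559 -0.473 -3.448
endloop
endfacet
facet normal -0.028 -0.738 -0.674
outer loop
vertex -2.113 -1.417 -4.511
vertex -2.601 -1.507 -4.392
vertex -2.412 -1.191 -4.746
endloop
endfacet
facet normal 0.709 0.648 -0.278
outer loop
vertex -2.113 -1.417 -4.511
vertex -2.412 -1.191 -4.746
vertex -2.559 -0.473 -3.448
endloop
endfacet
facet normal -0.921 -0.238 -0.310
outer loop
vertex -1.786 -2.923 -3.247
vertex -2.111 -2.626 -2.509
vertex -1.94 -2.284 -3.28
endloop
endfacet
facet normal 0.765 0.152 -0.626
outer loop
vertex -1.786 -2.923 -3.247
vertex -1.94 -2.284 -3.28
vertex -0.989 -2.334 -2.131
endloop
endfacet
facet normal -0.920 -0.239 -0.310
outer loop
vertex -1.94 -2.284 -3.28
vertex -2.111 -2.626 -2.509
vertex -2.195 -1.845 -2.861
endloop
endfacet
facet normal 0.548 0.722 -0.422
outer loop
vertex -1.94 -2.284 -3.28
vertex -2.195 -1.845 -2.861
vertex -0.989 -2.334 -2.131
endloop
endfacet
facet normal -0.920 -0.239 -0.310
outer loop
vertex -2.195 -1.845 -2.861
vertex -2.111 -2.626 -2.509
vertex -2.401 -1.863 -2.236
endloop
endfacet
facet normal 0.305 0.944 0.128
outer loop
vertex -2.195 -1.845 -2.861
vertex -2.401 -1.863 -2.236
vertex -0.989 -2.334 -2.131
endloop
endfacet
facet normal -0.920 -0.239 -0.310
outer loop
vertex -2.401 -1.863 -2.236
vertex -2.111 -2.626 -2.509
vertex -2.437 -2.328 -1.771
endloop
endfacet
facet normal 0.178 0.689 0.703
outer loop
vertex -2.401 -1.863 -2.236
vertex -2.437 -2.328 -1.771
vertex -0.989 -2.334 -2.131
endloop
endfacet
facet normal -0.920 -0.239 -0.310
outer loop
vertex -2.437 -2.328 -1.771
vertex -2.111 -2.626 -2.509
vertex -2.282 -2.967 -1.739
endloop
endfacet
facet normal 0.240 0.107 0.965
outer loop
vertex -2.437 -2.328 -1.771
vertex -2.282 -2.967 -1.739
vertex -0.989 -2.334 -2.131
endloop
endfacet
facet normal -0.920 -0.239 -0.310
outer loop
vertex -2.282 -2.967 -1.739
vertex -2.111 -2.626 -2.509
vertex -2.027 -3.406 -2.158
endloop
endfacet
facet normal 0.456 -0.461 0.761
outer loop
vertex -2.282 -2.967 -1.739
vertex -2.027 -3.406 -2.158
vertex -0.989 -2.334 -2.131
endloop
endfacet
facet normal -0.921 -0.238 -0.309
outer loop
vertex -2.027 -3.406 -2.158
vertex -2.111 -2.626 -2.509
vertex -1.822 -3.388 -2.782
endloop
endfacet
facet normal 0.700 -0.683 0.210
outer loop
vertex -2.027 -3.406 -2.158
vertex -1.822 -3.388 -2.782
vertex -0.989 -2.334 -2.131
endloop
endfacet
facet normal -0.921 -0.238 -0.310
outer loop
vertex -1.822 -3.388 -2.782
vertex -2.111 -2.626 -2.509
vertex -1.786 -2.923 -3.247
endloop
endfacet
facet normal 0.827 -0.428 -0.364
outer loop
vertex -1.822 -3.388 -2.782
vertex -1.786 -2.923 -3.247
vertex -0.989 -2.334 -2.131
endloop
endfacet

endsolid


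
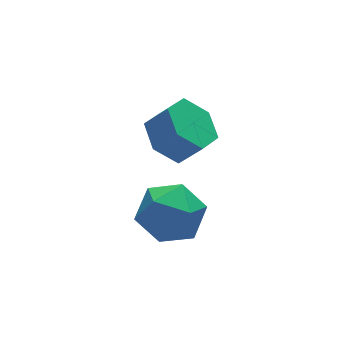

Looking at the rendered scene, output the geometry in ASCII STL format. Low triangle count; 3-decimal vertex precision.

solid 
facet normal -0.557 0.820 -0.131
outer loop
vertex -1.551 -1.475 2.685
vertex -2.401 -1.949 3.33
vertex -1.572 -1.305 3.839
endloop
endfacet
facet normal 0.139 0.980 -0.142
outer loop
vertex -1.551 -1.475 2.685
vertex -1.572 -1.305 3.839
vertex -0.561 -1.526 3.3
endloop
endfacet
facet normal 0.444 0.601 -0.664
outer loop
vertex -1.551 -1.475 2.685
vertex -0.561 -1.526 3.3
vertex -0.765 -2.307 2.457
endloop
endfacet
facet normal -0.063 0.208 -0.976
outer loop
vertex -1.551 -1.475 2.685
vertex -0.765 -2.307 2.457
vertex -1.902 -2.569 2.475
endloop
endfacet
facet normal -0.682 0.343 -0.646
outer loop
vertex -1.551 -1.475 2.685
vertex -1.902 -2.569 2.475
vertex -2.401 -1.949 3.33
endloop
endfacet
facet normal 0.423 0.770 0.477
outer loop
vertex -0.561 -1.526 3.3
vertex -1.572 -1.305 3.839
vertex -0.798 -2.031 4.325
endloop
endfacet
facet normal -0.702 0.511 0.496
outer loop
vertex -1.572 -1.305 3.839
vertex -2.401 -1.949 3.33
vertex -1.935 -2.293 4.343
endloop
endfacet
facet normal -0.904 -0.262 -0.338
outer loop
vertex -2.401 -1.949 3.33
vertex -1.902 -2.569 2.475
vertex -2.139 -3.074 3.5
endloop
endfacet
facet normal 0.097 -0.480 -0.872
outer loop
vertex -1.902 -2.569 2.475
vertex -0.765 -2.307 2.457
vertex -1.128 -3.295 2.961
endloop
endfacet
facet normal 0.916 0.158 -0.368
outer loop
vertex -0.765 -2.307 2.457
vertex -0.561 -1.526 3.3
vertex -0.299 -2.651 3.47
endloop
endfacet
facet normal 0.063 -0.208 0.976
outer loop
vertex -1.149 -3.125 4.115
vertex -0.798 -2.031 4.325
vertex -1.935 -2.293 4.343
endloop
endfacet
facet normal -0.444 -0.601 0.664
outer loop
vertex -1.149 -3.125 4.115
vertex -1.935 -2.293 4.343
vertex -2.139 -3.074 3.5
endloop
endfacet
facet normal -0.139 -0.980 0.142
outer loop
vertex -1.149 -3.125 4.115
vertex -2.139 -3.074 3.5
vertex -1.128 -3.295 2.961
endloop
endfacet
facet normal 0.557 -0.820 0.131
outer loop
vertex -1.149 -3.125 4.115
vertex -1.128 -3.295 2.961
vertex -0.299 -2.651 3.47
endloop
endfacet
facet normal 0.682 -0.343 0.646
outer loop
vertex -1.149 -3.125 4.115
vertex -0.299 -2.651 3.47
vertex -0.798 -2.031 4.325
endloop
endfacet
facet normal -0.097 0.480 0.872
outer loop
vertex -1.935 -2.293 4.343
vertex -0.798 -2.031 4.325
vertex -1.572 -1.305 3.839
endloop
endfacet
facet normal -0.916 -0.158 0.368
outer loop
vertex -2.139 -3.074 3.5
vertex -1.935 -2.293 4.343
vertex -2.401 -1.949 3.33
endloop
endfacet
facet normal -0.423 -0.770 -0.477
outer loop
vertex -1.128 -3.295 2.961
vertex -2.139 -3.074 3.5
vertex -1.902 -2.569 2.475
endloop
endfacet
facet normal 0.702 -0.511 -0.496
outer loop
vertex -0.299 -2.651 3.47
vertex -1.128 -3.295 2.961
vertex -0.765 -2.307 2.457
endloop
endfacet
facet normal 0.904 0.262 0.338
outer loop
vertex -0.798 -2.031 4.325
vertex -0.299 -2.651 3.47
vertex -0.561 -1.526 3.3
endloop
endfacet
facet normal -0.511 0.393 -0.765
outer loop
vertex 1.284 1.364 2.982
vertex 0.424 0.878 3.307
vertex 0.643 1.834 3.652
endloop
endfacet
facet normal 0.599 0.800 0.012
outer loop
vertex 1.284 1.364 2.982
vertex 0.643 1.834 3.652
vertex 1.877 0.907 3.868
endloop
endfacet
facet normal 0.599 0.800 0.011
outer loop
vertex 1.877 0.907 3.868
vertex 0.643 1.834 3.652
vertex 1.236 1.378 4.539
endloop
endfacet
facet normal 0.510 -0.394 0.764
outer loop
vertex 1.877 0.907 3.868
vertex 1.236 1.378 4.539
vertex 1.016 0.422 4.193
endloop
endfacet
facet normal -0.511 0.393 -0.764
outer loop
vertex 0.643 1.834 3.652
vertex 0.424 0.878 3.307
vertex -0.217 1.349 3.978
endloop
endfacet
facet normal -0.233 0.793 0.563
outer loop
vertex 0.643 1.834 3.652
vertex -0.217 1.349 3.978
vertex 1.236 1.378 4.539
endloop
endfacet
facet normal -0.234 0.791 0.565
outer loop
vertex 1.236 1.378 4.539
vertex -0.217 1.349 3.978
vertex 0.376 0.892 4.864
endloop
endfacet
facet normal 0.511 -0.394 0.764
outer loop
vertex 1.236 1.378 4.539
vertex 0.376 0.892 4.864
vertex 1.016 0.422 4.193
endloop
endfacet
facet normal -0.510 0.394 -0.764
outer loop
vertex -0.217 1.349 3.978
vertex 0.424 0.878 3.307
vertex -0.437 0.393 3.632
endloop
endfacet
facet normal -0.833 -0.009 0.553
outer loop
vertex -0.217 1.349 3.978
vertex -0.437 0.393 3.632
vertex 0.376 0.892 4.864
endloop
endfacet
facet normal -0.833 -0.009 0.553
outer loop
vertex 0.376 0.892 4.864
vertex -0.437 0.393 3.632
vertex 0.156 -0.064 4.518
endloop
endfacet
facet normal 0.511 -0.394 0.764
outer loop
vertex 0.376 0.892 4.864
vertex 0.156 -0.064 4.518
vertex 1.016 0.422 4.193
endloop
endfacet
facet normal -0.510 0.394 -0.764
outer loop
vertex -0.437 0.393 3.632
vertex 0.424 0.878 3.307
vertex 0.204 -0.078 2.961
endloop
endfacet
facet normal -0.600 -0.800 -0.011
outer loop
vertex -0.437 0.393 3.632
vertex 0.204 -0.078 2.961
vertex 0.156 -0.064 4.518
endloop
endfacet
facet normal -0.599 -0.801 -0.011
outer loop
vertex 0.156 -0.064 4.518
vertex 0.204 -0.078 2.961
vertex 0.797 -0.534 3.848
endloop
endfacet
facet normal 0.511 -0.393 0.765
outer loop
vertex 0.156 -0.064 4.518
vertex 0.797 -0.534 3.848
vertex 1.016 0.422 4.193
endloop
endfacet
facet normal -0.511 0.394 -0.764
outer loop
vertex 0.204 -0.078 2.961
vertex 0.424 0.878 3.307
vertex 1.064 0.408 2.636
endloop
endfacet
facet normal 0.234 -0.792 -0.564
outer loop
vertex 0.204 -0.078 2.961
vertex 1.064 0.408 2.636
vertex 0.797 -0.534 3.848
endloop
endfacet
facet normal 0.233 -0.792 -0.564
outer loop
vertex 0.797 -0.534 3.848
vertex 1.064 0.408 2.636
vertex 1.657 -0.049 3.522
endloop
endfacet
facet normal 0.511 -0.393 0.764
outer loop
vertex 0.797 -0.534 3.848
vertex 1.657 -0.049 3.522
vertex 1.016 0.422 4.193
endloop
endfacet
facet normal -0.511 0.394 -0.764
outer loop
vertex 1.064 0.408 2.636
vertex 0.424 0.878 3.307
vertex 1.284 1.364 2.982
endloop
endfacet
facet normal 0.833 0.009 -0.553
outer loop
vertex 1.064 0.408 2.636
vertex 1.284 1.364 2.982
vertex 1.657 -0.049 3.522
endloop
endfacet
facet normal 0.833 0.009 -0.553
outer loop
vertex 1.657 -0.049 3.522
vertex 1.284 1.364 2.982
vertex 1.877 0.907 3.868
endloop
endfacet
facet normal 0.510 -0.394 0.764
outer loop
vertex 1.657 -0.049 3.522
vertex 1.877 0.907 3.868
vertex 1.016 0.422 4.193
endloop
endfacet

endsolid


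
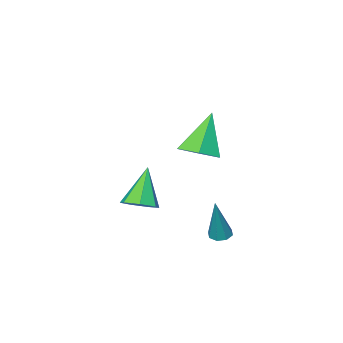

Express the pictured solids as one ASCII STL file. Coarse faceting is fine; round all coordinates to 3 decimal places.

solid 
facet normal -0.267 -0.169 -0.949
outer loop
vertex -3.02 0.565 -4.871
vertex -3.417 0.288 -4.71
vertex -3.341 0.781 -4.819
endloop
endfacet
facet normal 0.548 0.833 -0.077
outer loop
vertex -3.02 0.565 -4.871
vertex -3.341 0.781 -4.819
vertex -2.843 0.652 -2.67
endloop
endfacet
facet normal -0.267 -0.169 -0.949
outer loop
vertex -3.341 0.781 -4.819
vertex -3.417 0.288 -4.71
vertex -3.707 0.708 -4.703
endloop
endfacet
facet normal -0.165 0.982 0.097
outer loop
vertex -3.341 0.781 -4.819
vertex -3.707 0.708 -4.703
vertex -2.843 0.652 -2.67
endloop
endfacet
facet normal -0.268 -0.169 -0.948
outer loop
vertex -3.707 0.708 -4.703
vertex -3.417 0.288 -4.71
vertex -3.902 0.389 -4.591
endloop
endfacet
facet normal -0.748 0.574 0.334
outer loop
vertex -3.707 0.708 -4.703
vertex -3.902 0.389 -4.591
vertex -2.843 0.652 -2.67
endloop
endfacet
facet normal -0.268 -0.168 -0.949
outer loop
vertex -3.902 0.389 -4.591
vertex -3.417 0.288 -4.71
vertex -3.814 0.011 -4.549
endloop
endfacet
facet normal -0.858 -0.145 0.493
outer loop
vertex -3.902 0.389 -4.591
vertex -3.814 0.011 -4.549
vertex -2.843 0.652 -2.67
endloop
endfacet
facet normal -0.266 -0.170 -0.949
outer loop
vertex -3.814 0.011 -4.549
vertex -3.417 0.288 -4.71
vertex -3.492 -0.204 -4.601
endloop
endfacet
facet normal -0.431 -0.762 0.483
outer loop
vertex -3.814 0.011 -4.549
vertex -3.492 -0.204 -4.601
vertex -2.843 0.652 -2.67
endloop
endfacet
facet normal -0.268 -0.169 -0.949
outer loop
vertex -3.492 -0.204 -4.601
vertex -3.417 0.288 -4.71
vertex -3.127 -0.131 -4.717
endloop
endfacet
facet normal 0.280 -0.909 0.309
outer loop
vertex -3.492 -0.204 -4.601
vertex -3.127 -0.131 -4.717
vertex -2.843 0.652 -2.67
endloop
endfacet
facet normal -0.267 -0.169 -0.949
outer loop
vertex -3.127 -0.131 -4.717
vertex -3.417 0.288 -4.71
vertex -2.931 0.187 -4.829
endloop
endfacet
facet normal 0.860 -0.504 0.074
outer loop
vertex -3.127 -0.131 -4.717
vertex -2.931 0.187 -4.829
vertex -2.843 0.652 -2.67
endloop
endfacet
facet normal -0.267 -0.168 -0.949
outer loop
vertex -2.931 0.187 -4.829
vertex -3.417 0.288 -4.71
vertex -3.02 0.565 -4.871
endloop
endfacet
facet normal 0.972 0.219 -0.087
outer loop
vertex -2.931 0.187 -4.829
vertex -3.02 0.565 -4.871
vertex -2.843 0.652 -2.67
endloop
endfacet
facet normal 0.423 0.289 -0.859
outer loop
vertex -1.933 -3.107 -3.939
vertex -2.354 -3.708 -4.348
vertex -2.588 -2.916 -4.197
endloop
endfacet
facet normal -0.033 0.761 0.648
outer loop
vertex -1.933 -3.107 -3.939
vertex -2.588 -2.916 -4.197
vertex -3.206 -4.292 -2.612
endloop
endfacet
facet normal 0.422 0.289 -0.859
outer loop
vertex -2.588 -2.916 -4.197
vertex -2.354 -3.708 -4.348
vertex -3.066 -3.321 -4.568
endloop
endfacet
facet normal -0.734 0.628 0.259
outer loop
vertex -2.588 -2.916 -4.197
vertex -3.066 -3.321 -4.568
vertex -3.206 -4.292 -2.612
endloop
endfacet
facet normal 0.422 0.289 -0.859
outer loop
vertex -3.066 -3.321 -4.568
vertex -2.354 -3.708 -4.348
vertex -3.009 -4.018 -4.774
endloop
endfacet
facet normal -0.994 -0.053 -0.097
outer loop
vertex -3.066 -3.321 -4.568
vertex -3.009 -4.018 -4.774
vertex -3.206 -4.292 -2.612
endloop
endfacet
facet normal 0.422 0.289 -0.859
outer loop
vertex -3.009 -4.018 -4.774
vertex -2.354 -3.708 -4.348
vertex -2.458 -4.482 -4.659
endloop
endfacet
facet normal -0.617 -0.771 -0.154
outer loop
vertex -3.009 -4.018 -4.774
vertex -2.458 -4.482 -4.659
vertex -3.206 -4.292 -2.612
endloop
endfacet
facet normal 0.422 0.289 -0.859
outer loop
vertex -2.458 -4.482 -4.659
vertex -2.354 -3.708 -4.348
vertex -1.829 -4.363 -4.31
endloop
endfacet
facet normal 0.113 -0.985 0.133
outer loop
vertex -2.458 -4.482 -4.659
vertex -1.829 -4.363 -4.31
vertex -3.206 -4.292 -2.612
endloop
endfacet
facet normal 0.422 0.288 -0.860
outer loop
vertex -1.829 -4.363 -4.31
vertex -2.354 -3.708 -4.348
vertex -1.595 -3.751 -3.99
endloop
endfacet
facet normal 0.646 -0.533 0.546
outer loop
vertex -1.829 -4.363 -4.31
vertex -1.595 -3.751 -3.99
vertex -3.206 -4.292 -2.612
endloop
endfacet
facet normal 0.422 0.289 -0.859
outer loop
vertex -1.595 -3.751 -3.99
vertex -2.354 -3.708 -4.348
vertex -1.933 -3.107 -3.939
endloop
endfacet
facet normal 0.582 0.244 0.776
outer loop
vertex -1.595 -3.751 -3.99
vertex -1.933 -3.107 -3.939
vertex -3.206 -4.292 -2.612
endloop
endfacet
facet normal 0.449 0.169 -0.877
outer loop
vertex -1.572 -0.103 0.389
vertex -2.441 0.097 -0.017
vertex -1.914 0.816 0.391
endloop
endfacet
facet normal 0.593 0.219 0.775
outer loop
vertex -1.572 -0.103 0.389
vertex -1.914 0.816 0.391
vertex -3.379 -0.257 1.817
endloop
endfacet
facet normal 0.448 0.169 -0.878
outer loop
vertex -1.914 0.816 0.391
vertex -2.441 0.097 -0.017
vertex -2.784 1.015 -0.015
endloop
endfacet
facet normal -0.069 0.830 0.554
outer loop
vertex -1.914 0.816 0.391
vertex -2.784 1.015 -0.015
vertex -3.379 -0.257 1.817
endloop
endfacet
facet normal 0.449 0.170 -0.877
outer loop
vertex -2.784 1.015 -0.015
vertex -2.441 0.097 -0.017
vertex -3.31 0.297 -0.423
endloop
endfacet
facet normal -0.830 0.546 0.110
outer loop
vertex -2.784 1.015 -0.015
vertex -3.31 0.297 -0.423
vertex -3.379 -0.257 1.817
endloop
endfacet
facet normal 0.449 0.169 -0.877
outer loop
vertex -3.31 0.297 -0.423
vertex -2.441 0.097 -0.017
vertex -2.968 -0.621 -0.425
endloop
endfacet
facet normal -0.931 -0.347 -0.114
outer loop
vertex -3.31 0.297 -0.423
vertex -2.968 -0.621 -0.425
vertex -3.379 -0.257 1.817
endloop
endfacet
facet normal 0.449 0.169 -0.877
outer loop
vertex -2.968 -0.621 -0.425
vertex -2.441 0.097 -0.017
vertex -2.099 -0.821 -0.019
endloop
endfacet
facet normal -0.270 -0.957 0.106
outer loop
vertex -2.968 -0.621 -0.425
vertex -2.099 -0.821 -0.019
vertex -3.379 -0.257 1.817
endloop
endfacet
facet normal 0.449 0.169 -0.877
outer loop
vertex -2.099 -0.821 -0.019
vertex -2.441 0.097 -0.017
vertex -1.572 -0.103 0.389
endloop
endfacet
facet normal 0.492 -0.674 0.550
outer loop
vertex -2.099 -0.821 -0.019
vertex -1.572 -0.103 0.389
vertex -3.379 -0.257 1.817
endloop
endfacet

endsolid


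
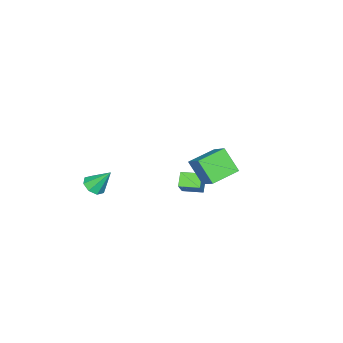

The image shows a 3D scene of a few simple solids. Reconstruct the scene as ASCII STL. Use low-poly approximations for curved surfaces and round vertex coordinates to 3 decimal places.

solid 
facet normal -0.727 -0.338 0.598
outer loop
vertex -0.12 -0.374 -0.287
vertex -0.584 0.763 -0.209
vertex -0.843 -0.6 -1.293
endloop
endfacet
facet normal 0.377 -0.924 -0.063
outer loop
vertex -0.116 -0.263 -1.891
vertex -0.12 -0.374 -0.287
vertex -0.843 -0.6 -1.293
endloop
endfacet
facet normal -0.727 -0.338 0.598
outer loop
vertex -0.843 -0.6 -1.293
vertex -0.584 0.763 -0.209
vertex -1.307 0.536 -1.215
endloop
endfacet
facet normal -0.574 -0.180 -0.799
outer loop
vertex -1.307 0.536 -1.215
vertex -0.116 -0.263 -1.891
vertex -0.843 -0.6 -1.293
endloop
endfacet
facet normal 0.574 0.179 0.799
outer loop
vertex -0.12 -0.374 -0.287
vertex 0.143 1.1 -0.807
vertex -0.584 0.763 -0.209
endloop
endfacet
facet normal 0.378 -0.924 -0.063
outer loop
vertex 0.607 -0.036 -0.885
vertex -0.12 -0.374 -0.287
vertex -0.116 -0.263 -1.891
endloop
endfacet
facet normal 0.574 0.180 0.799
outer loop
vertex 0.607 -0.036 -0.885
vertex 0.143 1.1 -0.807
vertex -0.12 -0.374 -0.287
endloop
endfacet
facet normal -0.377 0.924 0.062
outer loop
vertex -0.584 0.763 -0.209
vertex 0.143 1.1 -0.807
vertex -1.307 0.536 -1.215
endloop
endfacet
facet normal -0.574 -0.179 -0.799
outer loop
vertex -0.58 0.874 -1.813
vertex -0.116 -0.263 -1.891
vertex -1.307 0.536 -1.215
endloop
endfacet
facet normal -0.377 0.924 0.064
outer loop
vertex -1.307 0.536 -1.215
vertex 0.143 1.1 -0.807
vertex -0.58 0.874 -1.813
endloop
endfacet
facet normal 0.727 0.338 -0.598
outer loop
vertex -0.58 0.874 -1.813
vertex 0.607 -0.036 -0.885
vertex -0.116 -0.263 -1.891
endloop
endfacet
facet normal 0.727 0.338 -0.598
outer loop
vertex 0.143 1.1 -0.807
vertex 0.607 -0.036 -0.885
vertex -0.58 0.874 -1.813
endloop
endfacet
facet normal 0.204 -0.565 -0.800
outer loop
vertex 4.206 -2.973 -0.494
vertex 3.744 -3.494 -0.244
vertex 3.676 -2.901 -0.68
endloop
endfacet
facet normal 0.184 0.971 -0.150
outer loop
vertex 4.206 -2.973 -0.494
vertex 3.676 -2.901 -0.68
vertex 3.416 -2.586 1.044
endloop
endfacet
facet normal 0.204 -0.565 -0.800
outer loop
vertex 3.676 -2.901 -0.68
vertex 3.744 -3.494 -0.244
vertex 3.186 -3.176 -0.611
endloop
endfacet
facet normal -0.501 0.835 -0.228
outer loop
vertex 3.676 -2.901 -0.68
vertex 3.186 -3.176 -0.611
vertex 3.416 -2.586 1.044
endloop
endfacet
facet normal 0.204 -0.565 -0.799
outer loop
vertex 3.186 -3.176 -0.611
vertex 3.744 -3.494 -0.244
vertex 3.023 -3.638 -0.326
endloop
endfacet
facet normal -0.941 0.338 0.010
outer loop
vertex 3.186 -3.176 -0.611
vertex 3.023 -3.638 -0.326
vertex 3.416 -2.586 1.044
endloop
endfacet
facet normal 0.204 -0.564 -0.801
outer loop
vertex 3.023 -3.638 -0.326
vertex 3.744 -3.494 -0.244
vertex 3.282 -4.016 0.006
endloop
endfacet
facet normal -0.876 -0.227 0.425
outer loop
vertex 3.023 -3.638 -0.326
vertex 3.282 -4.016 0.006
vertex 3.416 -2.586 1.044
endloop
endfacet
facet normal 0.205 -0.565 -0.799
outer loop
vertex 3.282 -4.016 0.006
vertex 3.744 -3.494 -0.244
vertex 3.812 -4.088 0.193
endloop
endfacet
facet normal -0.345 -0.530 0.775
outer loop
vertex 3.282 -4.016 0.006
vertex 3.812 -4.088 0.193
vertex 3.416 -2.586 1.044
endloop
endfacet
facet normal 0.203 -0.565 -0.800
outer loop
vertex 3.812 -4.088 0.193
vertex 3.744 -3.494 -0.244
vertex 4.302 -3.813 0.123
endloop
endfacet
facet normal 0.343 -0.393 0.853
outer loop
vertex 3.812 -4.088 0.193
vertex 4.302 -3.813 0.123
vertex 3.416 -2.586 1.044
endloop
endfacet
facet normal 0.204 -0.564 -0.800
outer loop
vertex 4.302 -3.813 0.123
vertex 3.744 -3.494 -0.244
vertex 4.465 -3.351 -0.161
endloop
endfacet
facet normal 0.782 0.102 0.615
outer loop
vertex 4.302 -3.813 0.123
vertex 4.465 -3.351 -0.161
vertex 3.416 -2.586 1.044
endloop
endfacet
facet normal 0.204 -0.565 -0.800
outer loop
vertex 4.465 -3.351 -0.161
vertex 3.744 -3.494 -0.244
vertex 4.206 -2.973 -0.494
endloop
endfacet
facet normal 0.717 0.668 0.200
outer loop
vertex 4.465 -3.351 -0.161
vertex 4.206 -2.973 -0.494
vertex 3.416 -2.586 1.044
endloop
endfacet
facet normal -0.900 0.391 0.194
outer loop
vertex 1.595 2.929 4.222
vertex 2.278 4.004 5.223
vertex 1.78 3.969 2.98
endloop
endfacet
facet normal -0.421 -0.663 -0.618
outer loop
vertex 3.282 3.316 2.657
vertex 1.595 2.929 4.222
vertex 1.78 3.969 2.98
endloop
endfacet
facet normal -0.900 0.390 0.194
outer loop
vertex 1.78 3.969 2.98
vertex 2.278 4.004 5.223
vertex 2.462 5.044 3.982
endloop
endfacet
facet normal 0.114 0.638 -0.762
outer loop
vertex 2.462 5.044 3.982
vertex 3.282 3.316 2.657
vertex 1.78 3.969 2.98
endloop
endfacet
facet normal -0.113 -0.638 0.762
outer loop
vertex 1.595 2.929 4.222
vertex 3.78 3.351 4.9
vertex 2.278 4.004 5.223
endloop
endfacet
facet normal -0.421 -0.663 -0.618
outer loop
vertex 3.098 2.276 3.898
vertex 1.595 2.929 4.222
vertex 3.282 3.316 2.657
endloop
endfacet
facet normal -0.113 -0.638 0.762
outer loop
vertex 3.098 2.276 3.898
vertex 3.78 3.351 4.9
vertex 1.595 2.929 4.222
endloop
endfacet
facet normal 0.421 0.663 0.618
outer loop
vertex 2.278 4.004 5.223
vertex 3.78 3.351 4.9
vertex 2.462 5.044 3.982
endloop
endfacet
facet normal 0.113 0.638 -0.762
outer loop
vertex 3.965 4.391 3.658
vertex 3.282 3.316 2.657
vertex 2.462 5.044 3.982
endloop
endfacet
facet normal 0.421 0.663 0.618
outer loop
vertex 2.462 5.044 3.982
vertex 3.78 3.351 4.9
vertex 3.965 4.391 3.658
endloop
endfacet
facet normal 0.900 -0.391 -0.194
outer loop
vertex 3.965 4.391 3.658
vertex 3.098 2.276 3.898
vertex 3.282 3.316 2.657
endloop
endfacet
facet normal 0.900 -0.391 -0.193
outer loop
vertex 3.78 3.351 4.9
vertex 3.098 2.276 3.898
vertex 3.965 4.391 3.658
endloop
endfacet

endsolid
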